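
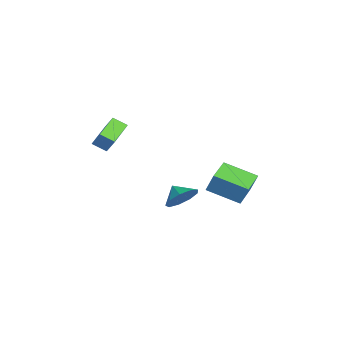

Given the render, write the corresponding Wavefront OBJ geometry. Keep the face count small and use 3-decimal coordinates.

v 1.384 2.821 -1.26
v 1.665 3.182 -0.107
v 2.167 4.505 -1.977
v 2.447 4.865 -0.825
v 2.953 2.035 -1.395
v 3.233 2.395 -0.243
v 3.735 3.718 -2.113
v 4.016 4.079 -0.96
v 2.418 -3.763 2.119
v 1.059 -2.952 2.621
v 2.686 -3.033 1.665
v 1.326 -2.223 2.167
v 2.974 -3.397 3.033
v 1.614 -2.587 3.535
v 3.241 -2.668 2.579
v 1.882 -1.857 3.081
v 2.154 0.923 -2.359
v 2.866 0.693 -1.681
v 1.446 0.497 -1.761
v 2.604 1.318 -1.546
v 2.131 1.758 -1.791
v 1.669 1.807 -2.302
v 1.433 1.443 -2.84
v 1.535 0.835 -3.153
v 1.926 0.269 -3.094
v 2.424 0.009 -2.692
v 2.795 0.176 -2.134
f 2 4 1
f 5 2 1
f 1 4 3
f 3 5 1
f 2 8 4
f 6 2 5
f 6 8 2
f 4 8 3
f 7 5 3
f 3 8 7
f 7 6 5
f 8 6 7
f 10 12 9
f 13 10 9
f 9 12 11
f 11 13 9
f 10 16 12
f 14 10 13
f 14 16 10
f 12 16 11
f 15 13 11
f 11 16 15
f 15 14 13
f 16 14 15
f 18 17 20
f 18 20 19
f 20 17 21
f 20 21 19
f 21 17 22
f 21 22 19
f 22 17 23
f 22 23 19
f 23 17 24
f 23 24 19
f 24 17 25
f 24 25 19
f 25 17 26
f 25 26 19
f 26 17 27
f 26 27 19
f 27 17 18
f 27 18 19



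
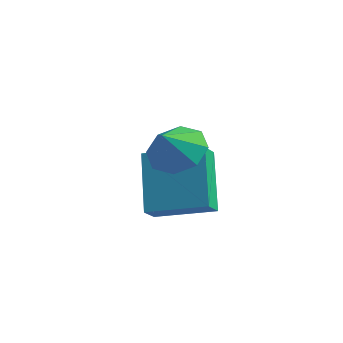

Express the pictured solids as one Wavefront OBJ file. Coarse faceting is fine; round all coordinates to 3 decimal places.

v 2.54 -1.238 2.153
v 3.339 -1.553 1.962
v 2.48 -1.882 2.967
v 3.363 -1.026 2.381
v 2.905 -0.623 2.667
v 2.233 -0.58 2.652
v 1.741 -0.922 2.344
v 1.717 -1.449 1.925
v 2.175 -1.852 1.64
v 2.847 -1.895 1.655
v 0.159 1.205 -0.037
v 0.238 0.58 0.488
v 1.844 1.809 0.428
v 1.923 1.184 0.953
v 0.997 0.036 -1.553
v 1.076 -0.589 -1.028
v 2.682 0.64 -1.088
v 2.761 0.015 -0.563
f 2 1 4
f 2 4 3
f 4 1 5
f 4 5 3
f 5 1 6
f 5 6 3
f 6 1 7
f 6 7 3
f 7 1 8
f 7 8 3
f 8 1 9
f 8 9 3
f 9 1 10
f 9 10 3
f 10 1 2
f 10 2 3
f 12 14 11
f 15 12 11
f 11 14 13
f 13 15 11
f 12 18 14
f 16 12 15
f 16 18 12
f 14 18 13
f 17 15 13
f 13 18 17
f 17 16 15
f 18 16 17



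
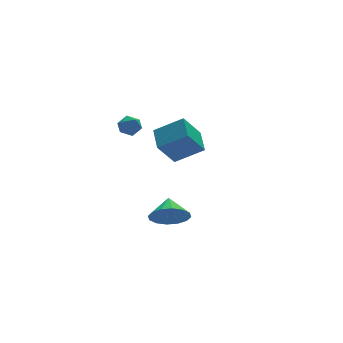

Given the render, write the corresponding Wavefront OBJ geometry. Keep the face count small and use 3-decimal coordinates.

v -0.106 3.198 1.22
v -1.109 2.937 2.543
v 0.199 4.557 1.72
v -0.803 4.296 3.042
v 1.243 2.564 2.118
v 0.241 2.303 3.44
v 1.549 3.923 2.617
v 0.546 3.662 3.94
v -2.442 3.999 3.378
v -2.105 4.322 3.863
v -2.395 3.078 3.957
v -2.058 3.401 4.442
v -2.706 3.544 4.331
v -2.735 4.113 3.972
v -1.765 3.287 3.848
v -1.794 3.856 3.489
v -1.687 3.882 4.153
v -2.268 4.04 4.452
v -2.232 3.36 3.368
v -2.813 3.518 3.667
v -2.659 -2.835 1.125
v -1.792 -2.786 0.629
v -2.341 -1.865 1.775
v -2.12 -2.495 0.354
v -2.592 -2.295 0.286
v -3.082 -2.239 0.443
v -3.459 -2.343 0.782
v -3.621 -2.579 1.213
v -3.526 -2.884 1.621
v -3.198 -3.175 1.896
v -2.725 -3.375 1.964
v -2.235 -3.431 1.807
v -1.858 -3.327 1.468
v -1.696 -3.091 1.037
f 2 4 1
f 5 2 1
f 1 4 3
f 3 5 1
f 2 8 4
f 6 2 5
f 6 8 2
f 4 8 3
f 7 5 3
f 3 8 7
f 7 6 5
f 8 6 7
f 9 20 14
f 9 14 10
f 9 10 16
f 9 16 19
f 9 19 20
f 10 14 18
f 14 20 13
f 20 19 11
f 19 16 15
f 16 10 17
f 12 18 13
f 12 13 11
f 12 11 15
f 12 15 17
f 12 17 18
f 13 18 14
f 11 13 20
f 15 11 19
f 17 15 16
f 18 17 10
f 22 21 24
f 22 24 23
f 24 21 25
f 24 25 23
f 25 21 26
f 25 26 23
f 26 21 27
f 26 27 23
f 27 21 28
f 27 28 23
f 28 21 29
f 28 29 23
f 29 21 30
f 29 30 23
f 30 21 31
f 30 31 23
f 31 21 32
f 31 32 23
f 32 21 33
f 32 33 23
f 33 21 34
f 33 34 23
f 34 21 22
f 34 22 23



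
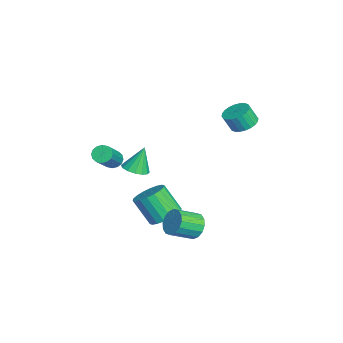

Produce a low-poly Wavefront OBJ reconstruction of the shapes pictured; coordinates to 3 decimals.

v -4.707 -3.523 -1.281
v -4.29 -3.575 -1.723
v -2.857 -4.19 -0.302
v -3.273 -4.137 0.141
v -4.264 -3.278 -1.621
v -2.831 -3.892 -0.2
v -4.356 -3.046 -1.428
v -2.923 -3.66 -0.007
v -4.542 -2.942 -1.195
v -3.109 -3.556 0.226
v -4.772 -2.993 -0.985
v -3.339 -3.608 0.436
v -4.985 -3.186 -0.855
v -3.552 -3.801 0.567
v -5.123 -3.47 -0.838
v -3.69 -4.085 0.583
v -5.149 -3.768 -0.94
v -3.716 -4.382 0.481
v -5.057 -4 -1.133
v -3.624 -4.614 0.288
v -4.871 -4.104 -1.366
v -3.438 -4.718 0.055
v -4.641 -4.052 -1.576
v -3.208 -4.667 -0.155
v -4.428 -3.859 -1.707
v -2.995 -4.474 -0.285
v -0.544 -2.469 0.716
v 0.227 -2.528 0.88
v -0.816 -1.951 2.184
v 0.178 -2.148 0.737
v -0.065 -1.854 0.588
v -0.435 -1.725 0.474
v -0.835 -1.795 0.424
v -1.157 -2.046 0.453
v -1.314 -2.41 0.552
v -1.265 -2.79 0.695
v -1.023 -3.084 0.844
v -0.652 -3.213 0.959
v -0.252 -3.143 1.008
v 0.07 -2.892 0.979
v -0.496 -0.871 -3.123
v 0.064 -0.29 -2.567
v -0.524 -1.168 -1.06
v -1.084 -1.749 -1.617
v -0.313 -0.072 -2.587
v -0.901 -0.949 -1.08
v -0.727 -0.012 -2.713
v -1.314 -0.889 -1.206
v -1.094 -0.122 -2.92
v -1.682 -0.999 -1.413
v -1.343 -0.38 -3.168
v -1.931 -1.258 -1.661
v -1.424 -0.736 -3.407
v -2.012 -1.614 -1.9
v -1.322 -1.119 -3.59
v -1.91 -1.996 -2.083
v -1.056 -1.452 -3.68
v -1.644 -2.33 -2.173
v -0.679 -1.671 -3.66
v -1.267 -2.548 -2.153
v -0.266 -1.731 -3.534
v -0.853 -2.608 -2.027
v 0.102 -1.621 -3.327
v -0.486 -2.498 -1.82
v 0.351 -1.362 -3.079
v -0.237 -2.24 -1.572
v 0.432 -1.006 -2.84
v -0.156 -1.884 -1.333
v 0.33 -0.624 -2.657
v -0.258 -1.501 -1.15
v 0.544 0.613 -3.232
v 1.131 0.477 -3.832
v 1.583 -0.769 -3.107
v 0.996 -0.633 -2.508
v 1.333 0.725 -3.53
v 1.784 -0.52 -2.805
v 1.323 0.944 -3.148
v 1.774 -0.302 -2.423
v 1.104 1.074 -2.789
v 1.556 -0.172 -2.064
v 0.736 1.08 -2.549
v 1.187 -0.166 -1.824
v 0.316 0.961 -2.491
v 0.767 -0.284 -1.767
v -0.043 0.749 -2.633
v 0.409 -0.497 -1.908
v -0.244 0.5 -2.935
v 0.207 -0.745 -2.21
v -0.234 0.282 -3.317
v 0.217 -0.964 -2.592
v -0.016 0.152 -3.676
v 0.436 -1.094 -2.951
v 0.353 0.146 -3.916
v 0.804 -1.1 -3.191
v 0.773 0.264 -3.973
v 1.224 -0.981 -3.249
v -2.699 3.5 2.6
v -1.939 3.2 2.455
v -1.941 2.72 3.434
v -2.701 3.02 3.58
v -1.869 3.484 2.594
v -1.871 3.004 3.573
v -1.926 3.77 2.734
v -1.928 3.291 3.713
v -2.1 4.015 2.854
v -2.102 3.536 3.833
v -2.366 4.182 2.935
v -2.368 3.703 3.914
v -2.682 4.245 2.965
v -2.684 3.766 3.944
v -3.001 4.194 2.94
v -3.003 3.715 3.919
v -3.274 4.038 2.863
v -3.276 3.559 3.842
v -3.459 3.8 2.746
v -3.461 3.32 3.725
v -3.529 3.516 2.607
v -3.531 3.036 3.586
v -3.472 3.229 2.467
v -3.474 2.75 3.446
v -3.298 2.984 2.347
v -3.3 2.505 3.326
v -3.032 2.817 2.266
v -3.034 2.338 3.245
v -2.716 2.754 2.236
v -2.718 2.275 3.215
v -2.397 2.805 2.261
v -2.399 2.326 3.24
v -2.124 2.961 2.338
v -2.126 2.482 3.317
f 2 1 5
f 2 5 3
f 3 5 6
f 3 6 4
f 5 1 7
f 5 7 6
f 6 7 8
f 6 8 4
f 7 1 9
f 7 9 8
f 8 9 10
f 8 10 4
f 9 1 11
f 9 11 10
f 10 11 12
f 10 12 4
f 11 1 13
f 11 13 12
f 12 13 14
f 12 14 4
f 13 1 15
f 13 15 14
f 14 15 16
f 14 16 4
f 15 1 17
f 15 17 16
f 16 17 18
f 16 18 4
f 17 1 19
f 17 19 18
f 18 19 20
f 18 20 4
f 19 1 21
f 19 21 20
f 20 21 22
f 20 22 4
f 21 1 23
f 21 23 22
f 22 23 24
f 22 24 4
f 23 1 25
f 23 25 24
f 24 25 26
f 24 26 4
f 25 1 2
f 25 2 26
f 26 2 3
f 26 3 4
f 28 27 30
f 28 30 29
f 30 27 31
f 30 31 29
f 31 27 32
f 31 32 29
f 32 27 33
f 32 33 29
f 33 27 34
f 33 34 29
f 34 27 35
f 34 35 29
f 35 27 36
f 35 36 29
f 36 27 37
f 36 37 29
f 37 27 38
f 37 38 29
f 38 27 39
f 38 39 29
f 39 27 40
f 39 40 29
f 40 27 28
f 40 28 29
f 42 41 45
f 42 45 43
f 43 45 46
f 43 46 44
f 45 41 47
f 45 47 46
f 46 47 48
f 46 48 44
f 47 41 49
f 47 49 48
f 48 49 50
f 48 50 44
f 49 41 51
f 49 51 50
f 50 51 52
f 50 52 44
f 51 41 53
f 51 53 52
f 52 53 54
f 52 54 44
f 53 41 55
f 53 55 54
f 54 55 56
f 54 56 44
f 55 41 57
f 55 57 56
f 56 57 58
f 56 58 44
f 57 41 59
f 57 59 58
f 58 59 60
f 58 60 44
f 59 41 61
f 59 61 60
f 60 61 62
f 60 62 44
f 61 41 63
f 61 63 62
f 62 63 64
f 62 64 44
f 63 41 65
f 63 65 64
f 64 65 66
f 64 66 44
f 65 41 67
f 65 67 66
f 66 67 68
f 66 68 44
f 67 41 69
f 67 69 68
f 68 69 70
f 68 70 44
f 69 41 42
f 69 42 70
f 70 42 43
f 70 43 44
f 72 71 75
f 72 75 73
f 73 75 76
f 73 76 74
f 75 71 77
f 75 77 76
f 76 77 78
f 76 78 74
f 77 71 79
f 77 79 78
f 78 79 80
f 78 80 74
f 79 71 81
f 79 81 80
f 80 81 82
f 80 82 74
f 81 71 83
f 81 83 82
f 82 83 84
f 82 84 74
f 83 71 85
f 83 85 84
f 84 85 86
f 84 86 74
f 85 71 87
f 85 87 86
f 86 87 88
f 86 88 74
f 87 71 89
f 87 89 88
f 88 89 90
f 88 90 74
f 89 71 91
f 89 91 90
f 90 91 92
f 90 92 74
f 91 71 93
f 91 93 92
f 92 93 94
f 92 94 74
f 93 71 95
f 93 95 94
f 94 95 96
f 94 96 74
f 95 71 72
f 95 72 96
f 96 72 73
f 96 73 74
f 98 97 101
f 98 101 99
f 99 101 102
f 99 102 100
f 101 97 103
f 101 103 102
f 102 103 104
f 102 104 100
f 103 97 105
f 103 105 104
f 104 105 106
f 104 106 100
f 105 97 107
f 105 107 106
f 106 107 108
f 106 108 100
f 107 97 109
f 107 109 108
f 108 109 110
f 108 110 100
f 109 97 111
f 109 111 110
f 110 111 112
f 110 112 100
f 111 97 113
f 111 113 112
f 112 113 114
f 112 114 100
f 113 97 115
f 113 115 114
f 114 115 116
f 114 116 100
f 115 97 117
f 115 117 116
f 116 117 118
f 116 118 100
f 117 97 119
f 117 119 118
f 118 119 120
f 118 120 100
f 119 97 121
f 119 121 120
f 120 121 122
f 120 122 100
f 121 97 123
f 121 123 122
f 122 123 124
f 122 124 100
f 123 97 125
f 123 125 124
f 124 125 126
f 124 126 100
f 125 97 127
f 125 127 126
f 126 127 128
f 126 128 100
f 127 97 129
f 127 129 128
f 128 129 130
f 128 130 100
f 129 97 98
f 129 98 130
f 130 98 99
f 130 99 100



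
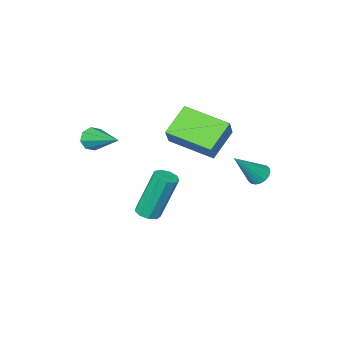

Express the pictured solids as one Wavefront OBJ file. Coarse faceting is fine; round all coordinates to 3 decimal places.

v 1.499 -1.397 -1.312
v 1.986 -1.548 -1.136
v 1.348 -1.194 0.929
v 0.861 -1.043 0.752
v 1.982 -1.184 -1.2
v 1.344 -0.831 0.865
v 1.752 -0.92 -1.316
v 1.114 -0.566 0.749
v 1.404 -0.879 -1.431
v 0.766 -0.525 0.634
v 1.1 -1.08 -1.49
v 0.462 -0.726 0.575
v 0.982 -1.43 -1.466
v 0.344 -1.076 0.598
v 1.107 -1.764 -1.371
v 0.469 -1.41 0.694
v 1.415 -1.926 -1.248
v 0.777 -1.573 0.817
v 1.762 -1.841 -1.155
v 1.124 -1.487 0.91
v -3.101 -2.371 1.351
v -2.595 -1.817 2.3
v -1.902 -1.901 0.436
v -1.395 -1.347 1.385
v -2.065 -4.113 1.815
v -1.558 -3.559 2.764
v -0.865 -3.643 0.9
v -0.359 -3.089 1.849
v -2.258 0.766 0.778
v -1.92 1.056 0.491
v -1.122 0.694 2.042
v -2.041 1.22 0.61
v -2.206 1.293 0.762
v -2.381 1.263 0.917
v -2.531 1.134 1.045
v -2.627 0.932 1.12
v -2.651 0.697 1.128
v -2.596 0.476 1.066
v -2.474 0.313 0.947
v -2.31 0.239 0.795
v -2.135 0.27 0.64
v -1.984 0.399 0.512
v -1.888 0.6 0.437
v -1.865 0.835 0.429
v 2.896 -3.161 2.456
v 3.26 -3.318 2.866
v 2.784 -1.359 3.244
v 3.463 -3.152 2.517
v 3.333 -2.992 2.132
v 2.948 -2.931 1.937
v 2.532 -3.005 2.046
v 2.329 -3.17 2.396
v 2.458 -3.33 2.78
v 2.844 -3.391 2.975
f 2 1 5
f 2 5 3
f 3 5 6
f 3 6 4
f 5 1 7
f 5 7 6
f 6 7 8
f 6 8 4
f 7 1 9
f 7 9 8
f 8 9 10
f 8 10 4
f 9 1 11
f 9 11 10
f 10 11 12
f 10 12 4
f 11 1 13
f 11 13 12
f 12 13 14
f 12 14 4
f 13 1 15
f 13 15 14
f 14 15 16
f 14 16 4
f 15 1 17
f 15 17 16
f 16 17 18
f 16 18 4
f 17 1 19
f 17 19 18
f 18 19 20
f 18 20 4
f 19 1 2
f 19 2 20
f 20 2 3
f 20 3 4
f 22 24 21
f 25 22 21
f 21 24 23
f 23 25 21
f 22 28 24
f 26 22 25
f 26 28 22
f 24 28 23
f 27 25 23
f 23 28 27
f 27 26 25
f 28 26 27
f 30 29 32
f 30 32 31
f 32 29 33
f 32 33 31
f 33 29 34
f 33 34 31
f 34 29 35
f 34 35 31
f 35 29 36
f 35 36 31
f 36 29 37
f 36 37 31
f 37 29 38
f 37 38 31
f 38 29 39
f 38 39 31
f 39 29 40
f 39 40 31
f 40 29 41
f 40 41 31
f 41 29 42
f 41 42 31
f 42 29 43
f 42 43 31
f 43 29 44
f 43 44 31
f 44 29 30
f 44 30 31
f 46 45 48
f 46 48 47
f 48 45 49
f 48 49 47
f 49 45 50
f 49 50 47
f 50 45 51
f 50 51 47
f 51 45 52
f 51 52 47
f 52 45 53
f 52 53 47
f 53 45 54
f 53 54 47
f 54 45 46
f 54 46 47



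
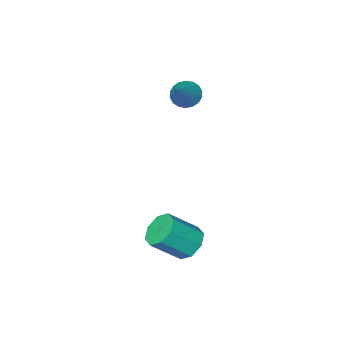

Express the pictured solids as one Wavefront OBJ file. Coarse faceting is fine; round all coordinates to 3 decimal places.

v -1.678 -3.806 3.064
v -1.043 -4.22 2.811
v -0.482 -2.794 4.416
v -1.041 -3.936 2.597
v -1.166 -3.625 2.476
v -1.393 -3.35 2.471
v -1.676 -3.166 2.583
v -1.959 -3.108 2.791
v -2.187 -3.188 3.052
v -2.314 -3.391 3.316
v -2.315 -3.676 3.53
v -2.19 -3.986 3.651
v -1.964 -4.261 3.656
v -1.681 -4.445 3.544
v -1.397 -4.503 3.336
v -1.17 -4.423 3.075
v 1.562 1.867 -2.57
v 2.088 1.491 -3.279
v 3.424 1.057 -2.06
v 2.898 1.433 -1.35
v 2.225 2.205 -3.176
v 3.561 1.771 -1.956
v 1.974 2.721 -2.717
v 3.31 2.287 -1.498
v 1.482 2.737 -2.172
v 2.818 2.303 -0.953
v 1.036 2.243 -1.86
v 2.372 1.809 -0.641
v 0.899 1.529 -1.964
v 2.235 1.095 -0.744
v 1.15 1.013 -2.422
v 2.486 0.579 -1.203
v 1.642 0.997 -2.967
v 2.978 0.563 -1.748
f 2 1 4
f 2 4 3
f 4 1 5
f 4 5 3
f 5 1 6
f 5 6 3
f 6 1 7
f 6 7 3
f 7 1 8
f 7 8 3
f 8 1 9
f 8 9 3
f 9 1 10
f 9 10 3
f 10 1 11
f 10 11 3
f 11 1 12
f 11 12 3
f 12 1 13
f 12 13 3
f 13 1 14
f 13 14 3
f 14 1 15
f 14 15 3
f 15 1 16
f 15 16 3
f 16 1 2
f 16 2 3
f 18 17 21
f 18 21 19
f 19 21 22
f 19 22 20
f 21 17 23
f 21 23 22
f 22 23 24
f 22 24 20
f 23 17 25
f 23 25 24
f 24 25 26
f 24 26 20
f 25 17 27
f 25 27 26
f 26 27 28
f 26 28 20
f 27 17 29
f 27 29 28
f 28 29 30
f 28 30 20
f 29 17 31
f 29 31 30
f 30 31 32
f 30 32 20
f 31 17 33
f 31 33 32
f 32 33 34
f 32 34 20
f 33 17 18
f 33 18 34
f 34 18 19
f 34 19 20



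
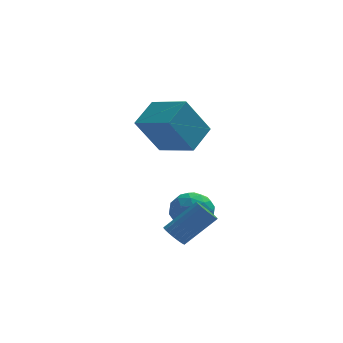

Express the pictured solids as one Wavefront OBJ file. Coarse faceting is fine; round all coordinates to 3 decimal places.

v 0.93 3.197 1.912
v 2.1 2.087 2.381
v 1.632 4.198 2.529
v 2.803 3.088 2.997
v 1.857 3.512 0.343
v 3.028 2.402 0.811
v 2.56 4.513 0.959
v 3.73 3.403 1.428
v 2.3 1.226 -1.18
v 2.829 1.254 -1.873
v 2.831 -0.034 -0.827
v 3.36 -0.006 -1.52
v 3.489 0.538 -0.851
v 3.161 1.317 -1.069
v 2.499 -0.097 -1.631
v 2.171 0.682 -1.849
v 2.952 0.436 -2.152
v 3.564 0.829 -1.67
v 2.096 0.391 -1.03
v 2.708 0.784 -0.548
v 2.518 1.351 -1.558
v 3.142 -0.131 -1.142
v 3.218 0.189 -0.749
v 3.529 0.206 -1.157
v 2.714 1.388 -1.085
v 3.024 1.404 -1.493
v 3.412 0.984 -0.891
v 2.636 -0.184 -1.207
v 2.946 -0.168 -1.615
v 2.131 1.014 -1.543
v 2.442 1.031 -1.951
v 2.248 0.236 -1.809
v 2.901 0.886 -2.129
v 3.213 0.146 -1.922
v 2.707 0.092 -1.987
v 2.514 0.55 -2.115
v 3.261 1.117 -1.846
v 3.573 0.377 -1.638
v 3.649 0.697 -1.245
v 3.456 1.154 -1.373
v 3.333 0.637 -2.01
v 2.087 0.843 -1.062
v 2.399 0.103 -0.854
v 2.204 0.066 -1.327
v 2.011 0.523 -1.455
v 2.447 1.074 -0.778
v 2.759 0.334 -0.571
v 3.146 0.67 -0.585
v 2.953 1.128 -0.713
v 2.327 0.583 -0.69
v 2.086 -0.961 -1.77
v 2.449 -1.029 -2.15
v 3.618 -0.707 -1.09
v 3.254 -0.639 -0.71
v 2.4 -0.799 -2.165
v 3.568 -0.477 -1.105
v 2.288 -0.601 -2.102
v 3.457 -0.279 -1.043
v 2.136 -0.474 -1.974
v 3.305 -0.152 -0.914
v 1.975 -0.444 -1.804
v 3.143 -0.122 -0.745
v 1.835 -0.516 -1.629
v 3.004 -0.194 -0.569
v 1.745 -0.676 -1.481
v 2.914 -0.354 -0.421
v 1.722 -0.893 -1.39
v 2.891 -0.571 -0.33
v 1.772 -1.123 -1.375
v 2.94 -0.801 -0.315
v 1.883 -1.321 -1.437
v 3.052 -0.999 -0.378
v 2.035 -1.448 -1.566
v 3.204 -1.126 -0.506
v 2.197 -1.478 -1.735
v 3.365 -1.156 -0.676
v 2.336 -1.406 -1.911
v 3.505 -1.084 -0.851
v 2.426 -1.246 -2.059
v 3.595 -0.924 -0.999
f 2 4 1
f 5 2 1
f 1 4 3
f 3 5 1
f 2 8 4
f 6 2 5
f 6 8 2
f 4 8 3
f 7 5 3
f 3 8 7
f 7 6 5
f 8 6 7
f 9 46 25
f 46 20 49
f 25 49 14
f 46 49 25
f 9 25 21
f 25 14 26
f 21 26 10
f 25 26 21
f 9 21 30
f 21 10 31
f 30 31 16
f 21 31 30
f 9 30 42
f 30 16 45
f 42 45 19
f 30 45 42
f 9 42 46
f 42 19 50
f 46 50 20
f 42 50 46
f 10 26 37
f 26 14 40
f 37 40 18
f 26 40 37
f 14 49 27
f 49 20 48
f 27 48 13
f 49 48 27
f 20 50 47
f 50 19 43
f 47 43 11
f 50 43 47
f 19 45 44
f 45 16 32
f 44 32 15
f 45 32 44
f 16 31 36
f 31 10 33
f 36 33 17
f 31 33 36
f 12 38 24
f 38 18 39
f 24 39 13
f 38 39 24
f 12 24 22
f 24 13 23
f 22 23 11
f 24 23 22
f 12 22 29
f 22 11 28
f 29 28 15
f 22 28 29
f 12 29 34
f 29 15 35
f 34 35 17
f 29 35 34
f 12 34 38
f 34 17 41
f 38 41 18
f 34 41 38
f 13 39 27
f 39 18 40
f 27 40 14
f 39 40 27
f 11 23 47
f 23 13 48
f 47 48 20
f 23 48 47
f 15 28 44
f 28 11 43
f 44 43 19
f 28 43 44
f 17 35 36
f 35 15 32
f 36 32 16
f 35 32 36
f 18 41 37
f 41 17 33
f 37 33 10
f 41 33 37
f 52 51 55
f 52 55 53
f 53 55 56
f 53 56 54
f 55 51 57
f 55 57 56
f 56 57 58
f 56 58 54
f 57 51 59
f 57 59 58
f 58 59 60
f 58 60 54
f 59 51 61
f 59 61 60
f 60 61 62
f 60 62 54
f 61 51 63
f 61 63 62
f 62 63 64
f 62 64 54
f 63 51 65
f 63 65 64
f 64 65 66
f 64 66 54
f 65 51 67
f 65 67 66
f 66 67 68
f 66 68 54
f 67 51 69
f 67 69 68
f 68 69 70
f 68 70 54
f 69 51 71
f 69 71 70
f 70 71 72
f 70 72 54
f 71 51 73
f 71 73 72
f 72 73 74
f 72 74 54
f 73 51 75
f 73 75 74
f 74 75 76
f 74 76 54
f 75 51 77
f 75 77 76
f 76 77 78
f 76 78 54
f 77 51 79
f 77 79 78
f 78 79 80
f 78 80 54
f 79 51 52
f 79 52 80
f 80 52 53
f 80 53 54



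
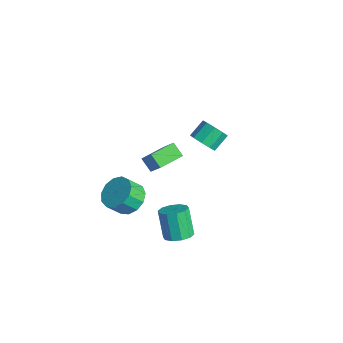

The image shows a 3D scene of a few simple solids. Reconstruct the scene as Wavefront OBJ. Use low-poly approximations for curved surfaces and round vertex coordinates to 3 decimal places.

v 2.378 -1.169 -1.921
v 3.085 -1.34 -1.543
v 2.289 -1.262 -0.02
v 1.582 -1.091 -0.399
v 3.049 -0.836 -1.587
v 2.253 -0.758 -0.065
v 2.757 -0.46 -1.759
v 1.96 -0.382 -0.237
v 2.32 -0.354 -1.993
v 1.523 -0.277 -0.471
v 1.905 -0.56 -2.2
v 1.109 -0.482 -0.677
v 1.671 -0.998 -2.3
v 0.875 -0.92 -0.777
v 1.707 -1.502 -2.255
v 0.911 -1.424 -0.733
v 2 -1.878 -2.083
v 1.203 -1.8 -0.561
v 2.437 -1.983 -1.849
v 1.64 -1.906 -0.327
v 2.851 -1.778 -1.643
v 2.055 -1.7 -0.12
v -0.268 -2.695 -0.476
v 0.615 -2.341 -0.108
v 0.552 -3.111 0.784
v -0.332 -3.465 0.416
v 0.2 -2.026 0.135
v 0.137 -2.796 1.027
v -0.363 -1.923 0.184
v -0.426 -2.693 1.076
v -0.896 -2.065 0.023
v -0.96 -2.835 0.915
v -1.23 -2.407 -0.296
v -1.293 -3.177 0.596
v -1.259 -2.841 -0.672
v -1.322 -3.611 0.22
v -0.973 -3.228 -0.986
v -1.036 -3.998 -0.094
v -0.463 -3.446 -1.138
v -0.526 -4.216 -0.246
v 0.108 -3.425 -1.08
v 0.045 -4.196 -0.188
v 0.56 -3.173 -0.83
v 0.497 -3.943 0.062
v 0.749 -2.769 -0.468
v 0.686 -3.539 0.424
v -3.506 3.17 -1.011
v -3.186 3.711 -1.583
v -3.455 4.632 -0.861
v -3.774 4.09 -0.289
v -3.752 3.626 -1.684
v -4.021 4.546 -0.963
v -4.203 3.327 -1.471
v -4.472 4.247 -0.749
v -4.327 2.954 -1.042
v -4.596 3.875 -0.321
v -4.067 2.683 -0.599
v -4.336 3.603 0.123
v -3.544 2.639 -0.348
v -3.813 3.559 0.373
v -3.003 2.844 -0.407
v -3.272 3.764 0.314
v -2.697 3.201 -0.749
v -2.966 4.121 -0.028
v -2.77 3.544 -1.213
v -3.039 4.464 -0.492
v -0.907 -1.717 2.023
v 0.173 -1.666 3.321
v -1.168 -0.31 2.185
v -0.087 -0.259 3.483
v -0.213 -1.521 1.437
v 0.868 -1.47 2.735
v -0.473 -0.114 1.599
v 0.607 -0.063 2.897
f 2 1 5
f 2 5 3
f 3 5 6
f 3 6 4
f 5 1 7
f 5 7 6
f 6 7 8
f 6 8 4
f 7 1 9
f 7 9 8
f 8 9 10
f 8 10 4
f 9 1 11
f 9 11 10
f 10 11 12
f 10 12 4
f 11 1 13
f 11 13 12
f 12 13 14
f 12 14 4
f 13 1 15
f 13 15 14
f 14 15 16
f 14 16 4
f 15 1 17
f 15 17 16
f 16 17 18
f 16 18 4
f 17 1 19
f 17 19 18
f 18 19 20
f 18 20 4
f 19 1 21
f 19 21 20
f 20 21 22
f 20 22 4
f 21 1 2
f 21 2 22
f 22 2 3
f 22 3 4
f 24 23 27
f 24 27 25
f 25 27 28
f 25 28 26
f 27 23 29
f 27 29 28
f 28 29 30
f 28 30 26
f 29 23 31
f 29 31 30
f 30 31 32
f 30 32 26
f 31 23 33
f 31 33 32
f 32 33 34
f 32 34 26
f 33 23 35
f 33 35 34
f 34 35 36
f 34 36 26
f 35 23 37
f 35 37 36
f 36 37 38
f 36 38 26
f 37 23 39
f 37 39 38
f 38 39 40
f 38 40 26
f 39 23 41
f 39 41 40
f 40 41 42
f 40 42 26
f 41 23 43
f 41 43 42
f 42 43 44
f 42 44 26
f 43 23 45
f 43 45 44
f 44 45 46
f 44 46 26
f 45 23 24
f 45 24 46
f 46 24 25
f 46 25 26
f 48 47 51
f 48 51 49
f 49 51 52
f 49 52 50
f 51 47 53
f 51 53 52
f 52 53 54
f 52 54 50
f 53 47 55
f 53 55 54
f 54 55 56
f 54 56 50
f 55 47 57
f 55 57 56
f 56 57 58
f 56 58 50
f 57 47 59
f 57 59 58
f 58 59 60
f 58 60 50
f 59 47 61
f 59 61 60
f 60 61 62
f 60 62 50
f 61 47 63
f 61 63 62
f 62 63 64
f 62 64 50
f 63 47 65
f 63 65 64
f 64 65 66
f 64 66 50
f 65 47 48
f 65 48 66
f 66 48 49
f 66 49 50
f 68 70 67
f 71 68 67
f 67 70 69
f 69 71 67
f 68 74 70
f 72 68 71
f 72 74 68
f 70 74 69
f 73 71 69
f 69 74 73
f 73 72 71
f 74 72 73



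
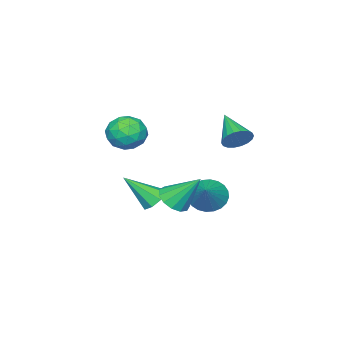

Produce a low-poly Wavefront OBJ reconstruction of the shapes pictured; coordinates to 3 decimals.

v -1.457 3.201 1.417
v -0.823 3.061 1.849
v -2.363 1.839 2.303
v -0.994 3.297 2.038
v -1.257 3.514 2.103
v -1.56 3.669 2.033
v -1.842 3.732 1.84
v -2.048 3.689 1.564
v -2.137 3.55 1.259
v -2.091 3.342 0.985
v -1.92 3.105 0.797
v -1.658 2.888 0.731
v -1.355 2.733 0.802
v -1.073 2.671 0.994
v -0.867 2.713 1.27
v -0.778 2.852 1.575
v -3.293 0.314 -3.838
v -2.575 -0.131 -4.374
v -1.967 1.086 -2.702
v -2.612 0.208 -4.562
v -2.752 0.564 -4.641
v -2.974 0.882 -4.597
v -3.245 1.113 -4.438
v -3.523 1.222 -4.187
v -3.767 1.194 -3.883
v -3.938 1.031 -3.573
v -4.011 0.759 -3.303
v -3.975 0.419 -3.114
v -3.835 0.064 -3.036
v -3.613 -0.254 -3.08
v -3.342 -0.485 -3.239
v -3.063 -0.595 -3.489
v -2.82 -0.566 -3.793
v -2.649 -0.403 -4.104
v 0.06 0.749 -2.556
v 0.766 0.404 -2.119
v -0.28 1.991 -1.024
v 0.944 0.791 -2.393
v 0.841 1.165 -2.72
v 0.49 1.407 -2.994
v 0.002 1.441 -3.129
v -0.467 1.254 -3.082
v -0.769 0.908 -2.868
v -0.808 0.511 -2.555
v -0.571 0.19 -2.242
v -0.134 0.046 -2.028
v 0.365 0.126 -1.982
v -1.676 -1.676 -4.031
v -1.044 -1.787 -4.492
v -0.804 -2.864 -2.549
v -0.989 -1.302 -4.136
v -1.336 -1.036 -3.718
v -1.882 -1.145 -3.484
v -2.308 -1.565 -3.57
v -2.364 -2.051 -3.926
v -2.017 -2.317 -4.344
v -1.47 -2.208 -4.578
v 1.886 0.155 2.859
v 2.391 0.406 1.997
v 1.589 -1.366 2.243
v 2.094 -1.115 1.381
v 2.61 -1.225 2.266
v 2.793 -0.285 2.647
v 1.187 -0.675 1.593
v 1.37 0.265 1.974
v 1.958 -0.107 1.214
v 2.838 -0.447 1.63
v 1.142 -0.513 2.61
v 2.022 -0.853 3.026
v 2.164 0.414 2.482
v 1.816 -1.374 1.758
v 2.119 -1.439 2.278
v 2.416 -1.291 1.771
v 2.401 0.008 2.864
v 2.698 0.155 2.357
v 2.827 -0.803 2.515
v 1.282 -1.115 1.883
v 1.579 -0.968 1.376
v 1.564 0.331 2.469
v 1.861 0.479 1.962
v 1.153 -0.157 1.725
v 2.207 0.26 1.515
v 2.033 -0.634 1.153
v 1.499 -0.375 1.278
v 1.607 0.177 1.502
v 2.724 0.06 1.76
v 2.55 -0.833 1.397
v 2.853 -0.898 1.918
v 2.961 -0.346 2.141
v 2.47 -0.241 1.3
v 1.43 -0.127 2.843
v 1.256 -1.02 2.48
v 1.019 -0.614 2.099
v 1.127 -0.062 2.322
v 1.947 -0.326 3.087
v 1.773 -1.22 2.725
v 2.373 -1.137 2.738
v 2.481 -0.585 2.962
v 1.51 -0.719 2.94
f 2 1 4
f 2 4 3
f 4 1 5
f 4 5 3
f 5 1 6
f 5 6 3
f 6 1 7
f 6 7 3
f 7 1 8
f 7 8 3
f 8 1 9
f 8 9 3
f 9 1 10
f 9 10 3
f 10 1 11
f 10 11 3
f 11 1 12
f 11 12 3
f 12 1 13
f 12 13 3
f 13 1 14
f 13 14 3
f 14 1 15
f 14 15 3
f 15 1 16
f 15 16 3
f 16 1 2
f 16 2 3
f 18 17 20
f 18 20 19
f 20 17 21
f 20 21 19
f 21 17 22
f 21 22 19
f 22 17 23
f 22 23 19
f 23 17 24
f 23 24 19
f 24 17 25
f 24 25 19
f 25 17 26
f 25 26 19
f 26 17 27
f 26 27 19
f 27 17 28
f 27 28 19
f 28 17 29
f 28 29 19
f 29 17 30
f 29 30 19
f 30 17 31
f 30 31 19
f 31 17 32
f 31 32 19
f 32 17 33
f 32 33 19
f 33 17 34
f 33 34 19
f 34 17 18
f 34 18 19
f 36 35 38
f 36 38 37
f 38 35 39
f 38 39 37
f 39 35 40
f 39 40 37
f 40 35 41
f 40 41 37
f 41 35 42
f 41 42 37
f 42 35 43
f 42 43 37
f 43 35 44
f 43 44 37
f 44 35 45
f 44 45 37
f 45 35 46
f 45 46 37
f 46 35 47
f 46 47 37
f 47 35 36
f 47 36 37
f 49 48 51
f 49 51 50
f 51 48 52
f 51 52 50
f 52 48 53
f 52 53 50
f 53 48 54
f 53 54 50
f 54 48 55
f 54 55 50
f 55 48 56
f 55 56 50
f 56 48 57
f 56 57 50
f 57 48 49
f 57 49 50
f 58 95 74
f 95 69 98
f 74 98 63
f 95 98 74
f 58 74 70
f 74 63 75
f 70 75 59
f 74 75 70
f 58 70 79
f 70 59 80
f 79 80 65
f 70 80 79
f 58 79 91
f 79 65 94
f 91 94 68
f 79 94 91
f 58 91 95
f 91 68 99
f 95 99 69
f 91 99 95
f 59 75 86
f 75 63 89
f 86 89 67
f 75 89 86
f 63 98 76
f 98 69 97
f 76 97 62
f 98 97 76
f 69 99 96
f 99 68 92
f 96 92 60
f 99 92 96
f 68 94 93
f 94 65 81
f 93 81 64
f 94 81 93
f 65 80 85
f 80 59 82
f 85 82 66
f 80 82 85
f 61 87 73
f 87 67 88
f 73 88 62
f 87 88 73
f 61 73 71
f 73 62 72
f 71 72 60
f 73 72 71
f 61 71 78
f 71 60 77
f 78 77 64
f 71 77 78
f 61 78 83
f 78 64 84
f 83 84 66
f 78 84 83
f 61 83 87
f 83 66 90
f 87 90 67
f 83 90 87
f 62 88 76
f 88 67 89
f 76 89 63
f 88 89 76
f 60 72 96
f 72 62 97
f 96 97 69
f 72 97 96
f 64 77 93
f 77 60 92
f 93 92 68
f 77 92 93
f 66 84 85
f 84 64 81
f 85 81 65
f 84 81 85
f 67 90 86
f 90 66 82
f 86 82 59
f 90 82 86



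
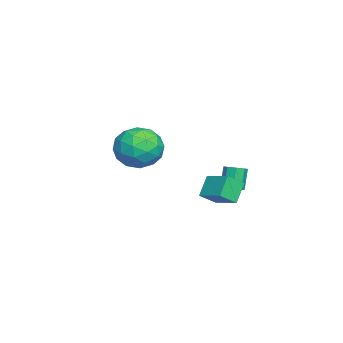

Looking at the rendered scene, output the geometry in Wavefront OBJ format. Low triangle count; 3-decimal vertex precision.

v -1.992 -2.457 -1.619
v -1.385 -3.392 -2.139
v -3.715 -3.408 -1.921
v -3.108 -4.343 -2.441
v -2.996 -4.132 -1.234
v -1.932 -3.544 -1.047
v -3.168 -3.256 -3.013
v -2.104 -2.668 -2.826
v -2.112 -3.886 -3
v -2.006 -4.428 -1.901
v -3.094 -2.372 -2.159
v -2.988 -2.914 -1.06
v -1.537 -2.841 -1.853
v -3.563 -3.959 -2.207
v -3.497 -3.835 -1.498
v -3.14 -4.385 -1.803
v -1.859 -2.931 -1.211
v -1.502 -3.48 -1.516
v -2.449 -3.915 -0.984
v -3.598 -3.32 -2.544
v -3.241 -3.869 -2.849
v -1.96 -2.415 -2.257
v -1.603 -2.965 -2.562
v -2.651 -2.885 -3.076
v -1.608 -3.681 -2.664
v -2.62 -4.24 -2.842
v -2.656 -3.601 -3.178
v -2.03 -3.255 -3.068
v -1.545 -3.999 -2.018
v -2.558 -4.558 -2.195
v -2.492 -4.434 -1.486
v -1.867 -4.089 -1.376
v -1.973 -4.29 -2.524
v -2.542 -2.242 -1.865
v -3.555 -2.801 -2.042
v -3.233 -2.711 -2.684
v -2.608 -2.366 -2.574
v -2.48 -2.56 -1.218
v -3.492 -3.119 -1.396
v -3.07 -3.545 -0.992
v -2.444 -3.199 -0.882
v -3.127 -2.51 -1.536
v 2.218 0.616 -3.01
v 1.506 0.85 -2.177
v 3.006 1.566 -2.602
v 2.294 1.801 -1.77
v 2.686 -0.021 -2.43
v 1.974 0.214 -1.598
v 3.474 0.93 -2.023
v 2.762 1.164 -1.19
v 0.304 1.097 -3.029
v 0.604 1.51 -2.93
v 0.137 1.595 -1.872
v -0.164 1.183 -1.971
v 0.255 1.611 -3.092
v -0.212 1.697 -2.034
v -0.065 1.411 -3.218
v -0.533 1.497 -2.159
v -0.17 1.028 -3.233
v -0.637 1.113 -2.174
v 0.003 0.685 -3.128
v -0.464 0.77 -2.07
v 0.352 0.583 -2.966
v -0.115 0.669 -1.908
v 0.673 0.783 -2.841
v 0.205 0.869 -1.782
v 0.777 1.167 -2.826
v 0.31 1.252 -1.767
f 1 38 17
f 38 12 41
f 17 41 6
f 38 41 17
f 1 17 13
f 17 6 18
f 13 18 2
f 17 18 13
f 1 13 22
f 13 2 23
f 22 23 8
f 13 23 22
f 1 22 34
f 22 8 37
f 34 37 11
f 22 37 34
f 1 34 38
f 34 11 42
f 38 42 12
f 34 42 38
f 2 18 29
f 18 6 32
f 29 32 10
f 18 32 29
f 6 41 19
f 41 12 40
f 19 40 5
f 41 40 19
f 12 42 39
f 42 11 35
f 39 35 3
f 42 35 39
f 11 37 36
f 37 8 24
f 36 24 7
f 37 24 36
f 8 23 28
f 23 2 25
f 28 25 9
f 23 25 28
f 4 30 16
f 30 10 31
f 16 31 5
f 30 31 16
f 4 16 14
f 16 5 15
f 14 15 3
f 16 15 14
f 4 14 21
f 14 3 20
f 21 20 7
f 14 20 21
f 4 21 26
f 21 7 27
f 26 27 9
f 21 27 26
f 4 26 30
f 26 9 33
f 30 33 10
f 26 33 30
f 5 31 19
f 31 10 32
f 19 32 6
f 31 32 19
f 3 15 39
f 15 5 40
f 39 40 12
f 15 40 39
f 7 20 36
f 20 3 35
f 36 35 11
f 20 35 36
f 9 27 28
f 27 7 24
f 28 24 8
f 27 24 28
f 10 33 29
f 33 9 25
f 29 25 2
f 33 25 29
f 44 46 43
f 47 44 43
f 43 46 45
f 45 47 43
f 44 50 46
f 48 44 47
f 48 50 44
f 46 50 45
f 49 47 45
f 45 50 49
f 49 48 47
f 50 48 49
f 52 51 55
f 52 55 53
f 53 55 56
f 53 56 54
f 55 51 57
f 55 57 56
f 56 57 58
f 56 58 54
f 57 51 59
f 57 59 58
f 58 59 60
f 58 60 54
f 59 51 61
f 59 61 60
f 60 61 62
f 60 62 54
f 61 51 63
f 61 63 62
f 62 63 64
f 62 64 54
f 63 51 65
f 63 65 64
f 64 65 66
f 64 66 54
f 65 51 67
f 65 67 66
f 66 67 68
f 66 68 54
f 67 51 52
f 67 52 68
f 68 52 53
f 68 53 54



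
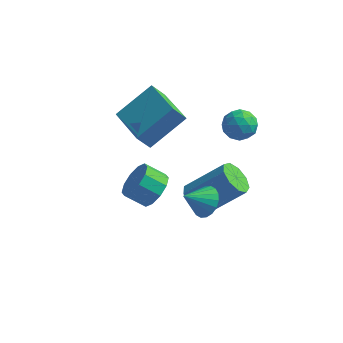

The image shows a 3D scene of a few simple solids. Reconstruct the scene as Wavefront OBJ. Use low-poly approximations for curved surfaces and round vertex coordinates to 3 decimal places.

v -0.08 -1.028 -0.934
v 0.426 -1.185 -0.296
v -0.374 -1.369 0.293
v -0.88 -1.212 -0.346
v 0.315 -0.684 -0.29
v -0.485 -0.868 0.298
v 0.053 -0.315 -0.531
v -0.747 -0.499 0.058
v -0.26 -0.218 -0.926
v -1.06 -0.402 -0.337
v -0.504 -0.43 -1.324
v -1.304 -0.614 -0.735
v -0.586 -0.871 -1.573
v -1.386 -1.055 -0.984
v -0.475 -1.372 -1.578
v -1.275 -1.556 -0.99
v -0.213 -1.741 -1.338
v -1.013 -1.925 -0.749
v 0.1 -1.838 -0.943
v -0.7 -2.022 -0.354
v 0.344 -1.626 -0.545
v -0.456 -1.81 0.044
v 0.666 1.45 -3.652
v 1.232 1.064 -4.065
v 2.68 1.685 -2.662
v 2.114 2.07 -2.248
v 1.186 1.578 -4.246
v 2.634 2.199 -2.842
v 0.897 2.033 -4.148
v 2.345 2.654 -2.745
v 0.5 2.214 -3.819
v 1.948 2.835 -2.415
v 0.18 2.038 -3.411
v 1.628 2.659 -2.007
v 0.088 1.586 -3.116
v 1.536 2.207 -1.712
v 0.266 1.071 -3.072
v 1.714 1.692 -1.668
v 0.632 0.732 -3.299
v 2.079 1.353 -1.895
v 1.013 0.73 -3.691
v 2.461 1.351 -2.288
v 1.883 3.811 0.005
v 2.414 3.483 0.451
v 1.306 2.717 -0.111
v 1.837 2.389 0.335
v 1.339 2.89 0.636
v 1.696 3.566 0.708
v 2.024 2.634 -0.368
v 2.381 3.31 -0.296
v 2.502 2.756 0.221
v 2.078 2.914 0.841
v 1.642 3.286 -0.501
v 1.218 3.444 0.119
v 2.199 3.743 0.238
v 1.521 2.457 0.102
v 1.228 2.752 0.279
v 1.54 2.559 0.541
v 1.777 3.791 0.389
v 2.089 3.599 0.651
v 1.457 3.25 0.76
v 1.631 2.601 -0.311
v 1.943 2.409 -0.049
v 2.18 3.641 -0.201
v 2.492 3.448 0.061
v 2.263 2.95 -0.42
v 2.563 3.123 0.365
v 2.224 2.48 0.297
v 2.334 2.624 -0.116
v 2.544 3.021 -0.074
v 2.314 3.216 0.73
v 1.974 2.573 0.662
v 1.682 2.867 0.838
v 1.891 3.264 0.881
v 2.365 2.788 0.595
v 1.746 3.627 -0.322
v 1.406 2.984 -0.39
v 1.829 2.936 -0.541
v 2.038 3.333 -0.498
v 1.496 3.72 0.043
v 1.157 3.077 -0.025
v 1.176 3.179 0.414
v 1.386 3.576 0.456
v 1.355 3.412 -0.255
v -1.201 -0.16 1.181
v -0.173 1.058 2.304
v -2.626 1.191 1.02
v -1.598 2.409 2.143
v -0.782 0.191 0.417
v 0.246 1.409 1.54
v -2.207 1.542 0.256
v -1.179 2.76 1.379
v 2.248 -1.83 -0.007
v 2.814 -2.218 0.208
v 1.572 -2.43 0.687
v 2.812 -1.975 0.416
v 2.698 -1.702 0.54
v 2.494 -1.455 0.556
v 2.242 -1.282 0.46
v 1.991 -1.218 0.272
v 1.791 -1.275 0.028
v 1.681 -1.441 -0.223
v 1.684 -1.685 -0.431
v 1.798 -1.958 -0.555
v 2.002 -2.205 -0.571
v 2.254 -2.378 -0.475
v 2.505 -2.442 -0.286
v 2.705 -2.385 -0.043
f 2 1 5
f 2 5 3
f 3 5 6
f 3 6 4
f 5 1 7
f 5 7 6
f 6 7 8
f 6 8 4
f 7 1 9
f 7 9 8
f 8 9 10
f 8 10 4
f 9 1 11
f 9 11 10
f 10 11 12
f 10 12 4
f 11 1 13
f 11 13 12
f 12 13 14
f 12 14 4
f 13 1 15
f 13 15 14
f 14 15 16
f 14 16 4
f 15 1 17
f 15 17 16
f 16 17 18
f 16 18 4
f 17 1 19
f 17 19 18
f 18 19 20
f 18 20 4
f 19 1 21
f 19 21 20
f 20 21 22
f 20 22 4
f 21 1 2
f 21 2 22
f 22 2 3
f 22 3 4
f 24 23 27
f 24 27 25
f 25 27 28
f 25 28 26
f 27 23 29
f 27 29 28
f 28 29 30
f 28 30 26
f 29 23 31
f 29 31 30
f 30 31 32
f 30 32 26
f 31 23 33
f 31 33 32
f 32 33 34
f 32 34 26
f 33 23 35
f 33 35 34
f 34 35 36
f 34 36 26
f 35 23 37
f 35 37 36
f 36 37 38
f 36 38 26
f 37 23 39
f 37 39 38
f 38 39 40
f 38 40 26
f 39 23 41
f 39 41 40
f 40 41 42
f 40 42 26
f 41 23 24
f 41 24 42
f 42 24 25
f 42 25 26
f 43 80 59
f 80 54 83
f 59 83 48
f 80 83 59
f 43 59 55
f 59 48 60
f 55 60 44
f 59 60 55
f 43 55 64
f 55 44 65
f 64 65 50
f 55 65 64
f 43 64 76
f 64 50 79
f 76 79 53
f 64 79 76
f 43 76 80
f 76 53 84
f 80 84 54
f 76 84 80
f 44 60 71
f 60 48 74
f 71 74 52
f 60 74 71
f 48 83 61
f 83 54 82
f 61 82 47
f 83 82 61
f 54 84 81
f 84 53 77
f 81 77 45
f 84 77 81
f 53 79 78
f 79 50 66
f 78 66 49
f 79 66 78
f 50 65 70
f 65 44 67
f 70 67 51
f 65 67 70
f 46 72 58
f 72 52 73
f 58 73 47
f 72 73 58
f 46 58 56
f 58 47 57
f 56 57 45
f 58 57 56
f 46 56 63
f 56 45 62
f 63 62 49
f 56 62 63
f 46 63 68
f 63 49 69
f 68 69 51
f 63 69 68
f 46 68 72
f 68 51 75
f 72 75 52
f 68 75 72
f 47 73 61
f 73 52 74
f 61 74 48
f 73 74 61
f 45 57 81
f 57 47 82
f 81 82 54
f 57 82 81
f 49 62 78
f 62 45 77
f 78 77 53
f 62 77 78
f 51 69 70
f 69 49 66
f 70 66 50
f 69 66 70
f 52 75 71
f 75 51 67
f 71 67 44
f 75 67 71
f 86 88 85
f 89 86 85
f 85 88 87
f 87 89 85
f 86 92 88
f 90 86 89
f 90 92 86
f 88 92 87
f 91 89 87
f 87 92 91
f 91 90 89
f 92 90 91
f 94 93 96
f 94 96 95
f 96 93 97
f 96 97 95
f 97 93 98
f 97 98 95
f 98 93 99
f 98 99 95
f 99 93 100
f 99 100 95
f 100 93 101
f 100 101 95
f 101 93 102
f 101 102 95
f 102 93 103
f 102 103 95
f 103 93 104
f 103 104 95
f 104 93 105
f 104 105 95
f 105 93 106
f 105 106 95
f 106 93 107
f 106 107 95
f 107 93 108
f 107 108 95
f 108 93 94
f 108 94 95



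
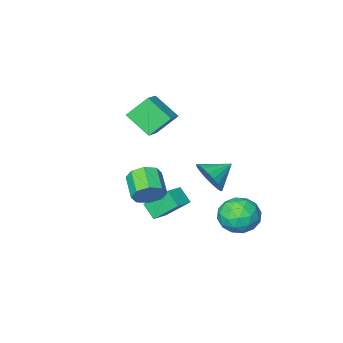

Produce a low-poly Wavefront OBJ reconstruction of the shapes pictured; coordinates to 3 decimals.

v -2.874 0.623 -0.85
v -2.472 1.2 -0.057
v -4.186 0.657 -0.21
v -2.602 1.512 -0.34
v -2.779 1.669 -0.712
v -2.973 1.646 -1.107
v -3.149 1.446 -1.458
v -3.278 1.103 -1.704
v -3.337 0.678 -1.802
v -3.316 0.242 -1.735
v -3.218 -0.127 -1.515
v -3.061 -0.367 -1.181
v -2.872 -0.436 -0.788
v -2.683 -0.321 -0.407
v -2.527 -0.044 -0.102
v -2.431 0.349 0.074
v -2.412 0.789 0.09
v -1.064 -1.598 -3.242
v -1.921 -0.616 -1.957
v -1.204 -0.802 -3.943
v -2.061 0.18 -2.658
v -0.059 -1.14 -2.922
v -0.916 -0.158 -1.637
v -0.199 -0.344 -3.623
v -1.056 0.638 -2.338
v 0.279 0.079 -1.412
v 0.769 -0.381 -2.041
v 0.351 -1.679 -1.416
v -0.139 -1.219 -0.788
v 1.145 -0.226 -1.466
v 0.728 -1.524 -0.842
v 1.014 0.108 -0.86
v 0.597 -1.19 -0.236
v 0.453 0.425 -0.578
v 0.035 -0.873 0.047
v -0.211 0.539 -0.784
v -0.629 -0.759 -0.159
v -0.588 0.384 -1.358
v -1.005 -0.914 -0.734
v -0.457 0.05 -1.964
v -0.874 -1.248 -1.34
v 0.105 -0.267 -2.247
v -0.313 -1.565 -1.622
v -4.529 2.458 -2.258
v -3.708 3.3 -2.428
v -3.592 1.3 -3.472
v -2.771 2.142 -3.642
v -2.847 1.589 -2.593
v -3.427 2.305 -1.842
v -3.873 2.295 -4.058
v -4.453 3.011 -3.307
v -3.303 3.199 -3.54
v -2.669 2.763 -2.634
v -4.631 1.837 -3.266
v -3.997 1.401 -2.36
v -4.201 2.981 -2.236
v -3.099 1.619 -3.664
v -3.144 1.294 -3.047
v -2.661 1.789 -3.147
v -4.036 2.396 -1.892
v -3.553 2.891 -1.992
v -3.047 1.885 -2.089
v -3.747 1.709 -3.908
v -3.264 2.204 -4.008
v -4.639 2.811 -2.753
v -4.156 3.306 -2.853
v -4.253 2.715 -3.811
v -3.48 3.416 -2.99
v -2.929 2.735 -3.703
v -3.577 2.825 -3.948
v -3.918 3.246 -3.507
v -3.108 3.16 -2.457
v -2.556 2.479 -3.171
v -2.602 2.155 -2.554
v -2.942 2.575 -2.113
v -2.869 3.101 -3.111
v -4.744 2.121 -2.729
v -4.192 1.44 -3.443
v -4.358 2.025 -3.787
v -4.698 2.445 -3.346
v -4.371 1.865 -2.197
v -3.82 1.184 -2.91
v -3.382 1.354 -2.393
v -3.723 1.775 -1.952
v -4.431 1.499 -2.789
v -1.702 -5.085 1.338
v -2.766 -4.648 2.52
v -2.311 -3.76 0.3
v -3.375 -3.322 1.483
v -0.785 -4.258 1.857
v -1.849 -3.82 3.04
v -1.394 -2.932 0.82
v -2.458 -2.495 2.002
f 2 1 4
f 2 4 3
f 4 1 5
f 4 5 3
f 5 1 6
f 5 6 3
f 6 1 7
f 6 7 3
f 7 1 8
f 7 8 3
f 8 1 9
f 8 9 3
f 9 1 10
f 9 10 3
f 10 1 11
f 10 11 3
f 11 1 12
f 11 12 3
f 12 1 13
f 12 13 3
f 13 1 14
f 13 14 3
f 14 1 15
f 14 15 3
f 15 1 16
f 15 16 3
f 16 1 17
f 16 17 3
f 17 1 2
f 17 2 3
f 19 21 18
f 22 19 18
f 18 21 20
f 20 22 18
f 19 25 21
f 23 19 22
f 23 25 19
f 21 25 20
f 24 22 20
f 20 25 24
f 24 23 22
f 25 23 24
f 27 26 30
f 27 30 28
f 28 30 31
f 28 31 29
f 30 26 32
f 30 32 31
f 31 32 33
f 31 33 29
f 32 26 34
f 32 34 33
f 33 34 35
f 33 35 29
f 34 26 36
f 34 36 35
f 35 36 37
f 35 37 29
f 36 26 38
f 36 38 37
f 37 38 39
f 37 39 29
f 38 26 40
f 38 40 39
f 39 40 41
f 39 41 29
f 40 26 42
f 40 42 41
f 41 42 43
f 41 43 29
f 42 26 27
f 42 27 43
f 43 27 28
f 43 28 29
f 44 81 60
f 81 55 84
f 60 84 49
f 81 84 60
f 44 60 56
f 60 49 61
f 56 61 45
f 60 61 56
f 44 56 65
f 56 45 66
f 65 66 51
f 56 66 65
f 44 65 77
f 65 51 80
f 77 80 54
f 65 80 77
f 44 77 81
f 77 54 85
f 81 85 55
f 77 85 81
f 45 61 72
f 61 49 75
f 72 75 53
f 61 75 72
f 49 84 62
f 84 55 83
f 62 83 48
f 84 83 62
f 55 85 82
f 85 54 78
f 82 78 46
f 85 78 82
f 54 80 79
f 80 51 67
f 79 67 50
f 80 67 79
f 51 66 71
f 66 45 68
f 71 68 52
f 66 68 71
f 47 73 59
f 73 53 74
f 59 74 48
f 73 74 59
f 47 59 57
f 59 48 58
f 57 58 46
f 59 58 57
f 47 57 64
f 57 46 63
f 64 63 50
f 57 63 64
f 47 64 69
f 64 50 70
f 69 70 52
f 64 70 69
f 47 69 73
f 69 52 76
f 73 76 53
f 69 76 73
f 48 74 62
f 74 53 75
f 62 75 49
f 74 75 62
f 46 58 82
f 58 48 83
f 82 83 55
f 58 83 82
f 50 63 79
f 63 46 78
f 79 78 54
f 63 78 79
f 52 70 71
f 70 50 67
f 71 67 51
f 70 67 71
f 53 76 72
f 76 52 68
f 72 68 45
f 76 68 72
f 87 89 86
f 90 87 86
f 86 89 88
f 88 90 86
f 87 93 89
f 91 87 90
f 91 93 87
f 89 93 88
f 92 90 88
f 88 93 92
f 92 91 90
f 93 91 92



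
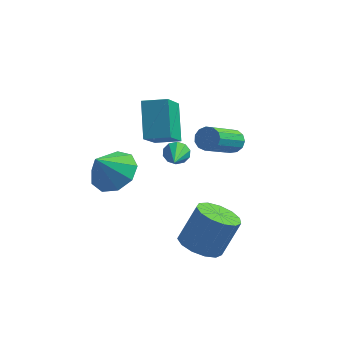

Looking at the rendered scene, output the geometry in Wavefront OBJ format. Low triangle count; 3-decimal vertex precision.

v -0.487 -1.591 0.52
v 0.498 -2.068 0.625
v -0.973 -2.329 1.72
v 0.481 -1.425 1.014
v 0.011 -0.859 1.172
v -0.692 -0.635 1.024
v -1.3 -0.86 0.641
v -1.527 -1.426 0.201
v -1.268 -2.07 -0.09
v -0.643 -2.49 -0.095
v 0.054 -2.489 0.187
v 3.861 0.391 2.129
v 4.384 0.159 2.035
v 3.882 -1.463 3.237
v 3.359 -1.231 3.331
v 4.413 0.347 2.301
v 3.911 -1.274 3.503
v 4.267 0.549 2.512
v 3.765 -1.073 3.714
v 3.992 0.701 2.601
v 3.49 -0.921 3.804
v 3.675 0.754 2.541
v 3.173 -0.868 3.743
v 3.417 0.692 2.35
v 2.915 -0.93 3.552
v 3.301 0.534 2.089
v 2.798 -1.087 3.291
v 3.362 0.331 1.84
v 2.86 -1.29 3.042
v 3.581 0.147 1.683
v 3.079 -1.475 2.885
v 3.89 0.04 1.668
v 3.388 -1.581 2.87
v 4.189 0.044 1.799
v 3.687 -1.577 3.001
v 0.427 0.684 0.903
v 0.502 -0.806 2.235
v -0.115 1.883 2.273
v -0.04 0.393 3.606
v 1.5 0.927 1.114
v 1.575 -0.563 2.447
v 0.958 2.126 2.485
v 1.033 0.636 3.817
v 3.425 -2.21 -2.546
v 4.145 -1.706 -3.001
v 4.715 -1.046 -1.37
v 3.995 -1.55 -0.914
v 3.703 -1.367 -2.984
v 4.272 -0.707 -1.352
v 3.172 -1.296 -2.828
v 3.741 -0.635 -1.196
v 2.722 -1.515 -2.582
v 3.291 -0.854 -0.95
v 2.495 -1.955 -2.324
v 3.064 -1.294 -0.693
v 2.563 -2.476 -2.138
v 3.133 -1.815 -0.506
v 2.906 -2.912 -2.08
v 3.475 -2.252 -0.449
v 3.413 -3.126 -2.171
v 3.982 -2.466 -0.539
v 3.924 -3.049 -2.38
v 4.493 -2.389 -0.749
v 4.277 -2.706 -2.642
v 4.846 -2.045 -1.011
v 4.359 -2.205 -2.874
v 4.929 -1.545 -1.242
v 0.777 2.348 -0.887
v 1.077 2.623 -0.446
v 1.243 0.792 -0.233
v 0.729 2.567 -0.33
v 0.4 2.428 -0.427
v 0.214 2.258 -0.7
v 0.244 2.122 -1.044
v 0.477 2.072 -1.327
v 0.825 2.128 -1.443
v 1.155 2.268 -1.346
v 1.34 2.438 -1.074
v 1.31 2.573 -0.73
f 2 1 4
f 2 4 3
f 4 1 5
f 4 5 3
f 5 1 6
f 5 6 3
f 6 1 7
f 6 7 3
f 7 1 8
f 7 8 3
f 8 1 9
f 8 9 3
f 9 1 10
f 9 10 3
f 10 1 11
f 10 11 3
f 11 1 2
f 11 2 3
f 13 12 16
f 13 16 14
f 14 16 17
f 14 17 15
f 16 12 18
f 16 18 17
f 17 18 19
f 17 19 15
f 18 12 20
f 18 20 19
f 19 20 21
f 19 21 15
f 20 12 22
f 20 22 21
f 21 22 23
f 21 23 15
f 22 12 24
f 22 24 23
f 23 24 25
f 23 25 15
f 24 12 26
f 24 26 25
f 25 26 27
f 25 27 15
f 26 12 28
f 26 28 27
f 27 28 29
f 27 29 15
f 28 12 30
f 28 30 29
f 29 30 31
f 29 31 15
f 30 12 32
f 30 32 31
f 31 32 33
f 31 33 15
f 32 12 34
f 32 34 33
f 33 34 35
f 33 35 15
f 34 12 13
f 34 13 35
f 35 13 14
f 35 14 15
f 37 39 36
f 40 37 36
f 36 39 38
f 38 40 36
f 37 43 39
f 41 37 40
f 41 43 37
f 39 43 38
f 42 40 38
f 38 43 42
f 42 41 40
f 43 41 42
f 45 44 48
f 45 48 46
f 46 48 49
f 46 49 47
f 48 44 50
f 48 50 49
f 49 50 51
f 49 51 47
f 50 44 52
f 50 52 51
f 51 52 53
f 51 53 47
f 52 44 54
f 52 54 53
f 53 54 55
f 53 55 47
f 54 44 56
f 54 56 55
f 55 56 57
f 55 57 47
f 56 44 58
f 56 58 57
f 57 58 59
f 57 59 47
f 58 44 60
f 58 60 59
f 59 60 61
f 59 61 47
f 60 44 62
f 60 62 61
f 61 62 63
f 61 63 47
f 62 44 64
f 62 64 63
f 63 64 65
f 63 65 47
f 64 44 66
f 64 66 65
f 65 66 67
f 65 67 47
f 66 44 45
f 66 45 67
f 67 45 46
f 67 46 47
f 69 68 71
f 69 71 70
f 71 68 72
f 71 72 70
f 72 68 73
f 72 73 70
f 73 68 74
f 73 74 70
f 74 68 75
f 74 75 70
f 75 68 76
f 75 76 70
f 76 68 77
f 76 77 70
f 77 68 78
f 77 78 70
f 78 68 79
f 78 79 70
f 79 68 69
f 79 69 70



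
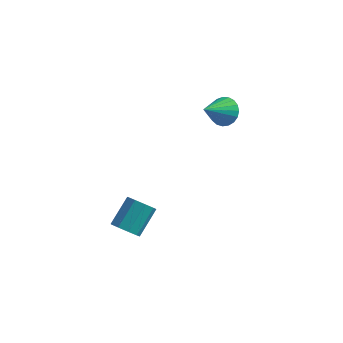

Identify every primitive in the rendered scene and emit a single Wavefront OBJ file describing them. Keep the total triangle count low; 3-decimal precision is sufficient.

v -2.786 -4.304 -3.624
v -2.424 -3.862 -4.212
v -2.152 -2.533 -3.043
v -2.514 -2.976 -2.456
v -2.975 -3.756 -4.204
v -2.702 -2.427 -3.035
v -3.437 -3.907 -3.925
v -3.165 -2.578 -2.756
v -3.595 -4.243 -3.505
v -3.323 -2.915 -2.336
v -3.374 -4.609 -3.141
v -3.102 -3.28 -1.973
v -2.879 -4.832 -3.003
v -2.606 -3.503 -1.835
v -2.339 -4.808 -3.156
v -2.067 -3.479 -1.988
v -2.009 -4.548 -3.528
v -1.737 -3.22 -2.359
v -2.043 -4.175 -3.945
v -1.77 -2.846 -2.776
v -0.71 2.986 0.834
v -0.05 3.177 1.431
v -1.23 1.554 1.866
v -0.34 3.379 1.566
v -0.693 3.514 1.574
v -1.05 3.557 1.455
v -1.347 3.502 1.228
v -1.535 3.357 0.932
v -1.579 3.148 0.62
v -1.474 2.911 0.345
v -1.236 2.687 0.154
v -0.907 2.514 0.081
v -0.544 2.423 0.138
v -0.21 2.43 0.315
v 0.038 2.532 0.582
v 0.156 2.713 0.892
v 0.125 2.941 1.193
f 2 1 5
f 2 5 3
f 3 5 6
f 3 6 4
f 5 1 7
f 5 7 6
f 6 7 8
f 6 8 4
f 7 1 9
f 7 9 8
f 8 9 10
f 8 10 4
f 9 1 11
f 9 11 10
f 10 11 12
f 10 12 4
f 11 1 13
f 11 13 12
f 12 13 14
f 12 14 4
f 13 1 15
f 13 15 14
f 14 15 16
f 14 16 4
f 15 1 17
f 15 17 16
f 16 17 18
f 16 18 4
f 17 1 19
f 17 19 18
f 18 19 20
f 18 20 4
f 19 1 2
f 19 2 20
f 20 2 3
f 20 3 4
f 22 21 24
f 22 24 23
f 24 21 25
f 24 25 23
f 25 21 26
f 25 26 23
f 26 21 27
f 26 27 23
f 27 21 28
f 27 28 23
f 28 21 29
f 28 29 23
f 29 21 30
f 29 30 23
f 30 21 31
f 30 31 23
f 31 21 32
f 31 32 23
f 32 21 33
f 32 33 23
f 33 21 34
f 33 34 23
f 34 21 35
f 34 35 23
f 35 21 36
f 35 36 23
f 36 21 37
f 36 37 23
f 37 21 22
f 37 22 23



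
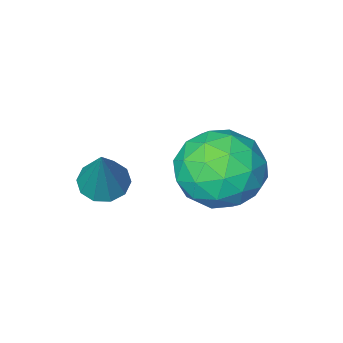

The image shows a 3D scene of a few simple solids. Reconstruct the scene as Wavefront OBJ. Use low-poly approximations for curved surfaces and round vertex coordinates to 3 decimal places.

v 1.211 0.927 -1.609
v 1.63 1.247 -1.874
v 1.609 1.613 -0.151
v 1.321 1.44 -1.88
v 0.97 1.437 -1.783
v 0.71 1.24 -1.619
v 0.642 0.923 -1.452
v 0.791 0.608 -1.345
v 1.101 0.415 -1.339
v 1.452 0.418 -1.436
v 1.711 0.615 -1.599
v 1.78 0.932 -1.767
v -0.939 3.406 0.31
v 0.117 3.307 0.254
v -1.097 2.553 -1.174
v -0.041 2.454 -1.23
v -0.585 1.925 -0.487
v -0.487 2.452 0.43
v -0.493 3.408 -1.35
v -0.395 3.935 -0.433
v 0.393 3.309 -0.772
v 0.336 2.392 -0.239
v -1.316 3.468 -0.681
v -1.373 2.551 -0.148
v -0.397 3.431 0.412
v -0.583 2.429 -1.332
v -0.903 2.117 -0.895
v -0.282 2.06 -0.928
v -0.752 2.929 0.515
v -0.131 2.871 0.482
v -0.544 2.058 0.047
v -0.849 2.989 -1.402
v -0.228 2.931 -1.435
v -0.698 3.8 0.008
v -0.077 3.743 -0.025
v -0.436 3.802 -0.967
v 0.386 3.374 -0.224
v 0.293 2.873 -1.096
v 0.027 3.434 -1.166
v 0.085 3.743 -0.628
v 0.352 2.835 0.089
v 0.259 2.334 -0.783
v -0.061 2.023 -0.346
v -0.003 2.333 0.193
v 0.514 2.836 -0.514
v -1.239 3.526 -0.137
v -1.332 3.025 -1.009
v -0.977 3.527 -1.113
v -0.919 3.837 -0.574
v -1.273 2.987 0.176
v -1.366 2.486 -0.696
v -1.065 2.117 -0.292
v -1.007 2.426 0.246
v -1.494 3.024 -0.406
f 2 1 4
f 2 4 3
f 4 1 5
f 4 5 3
f 5 1 6
f 5 6 3
f 6 1 7
f 6 7 3
f 7 1 8
f 7 8 3
f 8 1 9
f 8 9 3
f 9 1 10
f 9 10 3
f 10 1 11
f 10 11 3
f 11 1 12
f 11 12 3
f 12 1 2
f 12 2 3
f 13 50 29
f 50 24 53
f 29 53 18
f 50 53 29
f 13 29 25
f 29 18 30
f 25 30 14
f 29 30 25
f 13 25 34
f 25 14 35
f 34 35 20
f 25 35 34
f 13 34 46
f 34 20 49
f 46 49 23
f 34 49 46
f 13 46 50
f 46 23 54
f 50 54 24
f 46 54 50
f 14 30 41
f 30 18 44
f 41 44 22
f 30 44 41
f 18 53 31
f 53 24 52
f 31 52 17
f 53 52 31
f 24 54 51
f 54 23 47
f 51 47 15
f 54 47 51
f 23 49 48
f 49 20 36
f 48 36 19
f 49 36 48
f 20 35 40
f 35 14 37
f 40 37 21
f 35 37 40
f 16 42 28
f 42 22 43
f 28 43 17
f 42 43 28
f 16 28 26
f 28 17 27
f 26 27 15
f 28 27 26
f 16 26 33
f 26 15 32
f 33 32 19
f 26 32 33
f 16 33 38
f 33 19 39
f 38 39 21
f 33 39 38
f 16 38 42
f 38 21 45
f 42 45 22
f 38 45 42
f 17 43 31
f 43 22 44
f 31 44 18
f 43 44 31
f 15 27 51
f 27 17 52
f 51 52 24
f 27 52 51
f 19 32 48
f 32 15 47
f 48 47 23
f 32 47 48
f 21 39 40
f 39 19 36
f 40 36 20
f 39 36 40
f 22 45 41
f 45 21 37
f 41 37 14
f 45 37 41



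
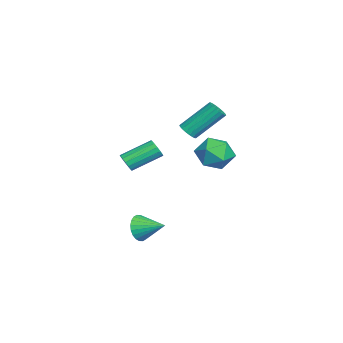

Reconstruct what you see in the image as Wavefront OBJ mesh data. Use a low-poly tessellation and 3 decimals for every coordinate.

v -2.013 -2.575 -0.617
v -1.498 -2.521 -0.334
v -2.132 -0.971 0.521
v -2.647 -1.025 0.237
v -1.463 -2.363 -0.593
v -2.097 -0.813 0.261
v -1.575 -2.263 -0.859
v -2.209 -0.713 -0.004
v -1.804 -2.245 -1.06
v -2.438 -0.696 -0.205
v -2.089 -2.317 -1.142
v -2.723 -0.767 -0.288
v -2.354 -2.457 -1.084
v -2.988 -0.907 -0.229
v -2.528 -2.629 -0.901
v -3.162 -1.079 -0.046
v -2.563 -2.787 -0.641
v -3.197 -1.237 0.213
v -2.451 -2.887 -0.376
v -3.085 -1.337 0.479
v -2.222 -2.904 -0.175
v -2.856 -1.355 0.68
v -1.937 -2.833 -0.092
v -2.571 -1.283 0.762
v -1.672 -2.693 -0.151
v -2.306 -1.143 0.704
v -0.31 0.723 2.467
v 0.087 0.479 2.812
v -0.293 1.933 4.278
v -0.69 2.177 3.933
v 0.226 0.651 2.677
v -0.155 2.105 4.144
v 0.258 0.837 2.501
v -0.122 2.291 3.968
v 0.178 1 2.318
v -0.203 2.454 3.785
v 0.001 1.109 2.165
v -0.379 2.563 3.632
v -0.238 1.141 2.071
v -0.618 2.595 3.538
v -0.49 1.09 2.056
v -0.87 2.544 3.522
v -0.707 0.967 2.122
v -1.087 2.421 3.588
v -0.845 0.795 2.256
v -1.226 2.249 3.723
v -0.878 0.609 2.432
v -1.258 2.063 3.899
v -0.797 0.446 2.615
v -1.178 1.9 4.082
v -0.621 0.337 2.768
v -1.001 1.791 4.235
v -0.382 0.305 2.862
v -0.762 1.759 4.329
v -0.13 0.356 2.878
v -0.51 1.81 4.344
v 2.535 3.271 2.17
v 2.844 2.83 3.097
v 2.276 1.69 1.503
v 2.585 1.249 2.43
v 1.659 1.787 2.375
v 1.819 2.764 2.787
v 3.301 1.756 1.813
v 3.461 2.733 2.225
v 3.317 1.893 2.876
v 2.303 1.912 3.224
v 2.817 2.608 1.376
v 1.803 2.627 1.724
v 2.104 -1.423 -3.187
v 2.647 -1.399 -3.814
v 2.616 -0.137 -2.693
v 2.393 -1.248 -3.945
v 2.094 -1.123 -3.96
v 1.798 -1.043 -3.858
v 1.547 -1.022 -3.654
v 1.382 -1.062 -3.379
v 1.326 -1.156 -3.074
v 1.389 -1.292 -2.786
v 1.56 -1.447 -2.56
v 1.815 -1.599 -2.429
v 2.113 -1.724 -2.413
v 2.41 -1.803 -2.515
v 2.66 -1.824 -2.72
v 2.826 -1.785 -2.995
v 2.882 -1.69 -3.3
v 2.819 -1.555 -3.587
f 2 1 5
f 2 5 3
f 3 5 6
f 3 6 4
f 5 1 7
f 5 7 6
f 6 7 8
f 6 8 4
f 7 1 9
f 7 9 8
f 8 9 10
f 8 10 4
f 9 1 11
f 9 11 10
f 10 11 12
f 10 12 4
f 11 1 13
f 11 13 12
f 12 13 14
f 12 14 4
f 13 1 15
f 13 15 14
f 14 15 16
f 14 16 4
f 15 1 17
f 15 17 16
f 16 17 18
f 16 18 4
f 17 1 19
f 17 19 18
f 18 19 20
f 18 20 4
f 19 1 21
f 19 21 20
f 20 21 22
f 20 22 4
f 21 1 23
f 21 23 22
f 22 23 24
f 22 24 4
f 23 1 25
f 23 25 24
f 24 25 26
f 24 26 4
f 25 1 2
f 25 2 26
f 26 2 3
f 26 3 4
f 28 27 31
f 28 31 29
f 29 31 32
f 29 32 30
f 31 27 33
f 31 33 32
f 32 33 34
f 32 34 30
f 33 27 35
f 33 35 34
f 34 35 36
f 34 36 30
f 35 27 37
f 35 37 36
f 36 37 38
f 36 38 30
f 37 27 39
f 37 39 38
f 38 39 40
f 38 40 30
f 39 27 41
f 39 41 40
f 40 41 42
f 40 42 30
f 41 27 43
f 41 43 42
f 42 43 44
f 42 44 30
f 43 27 45
f 43 45 44
f 44 45 46
f 44 46 30
f 45 27 47
f 45 47 46
f 46 47 48
f 46 48 30
f 47 27 49
f 47 49 48
f 48 49 50
f 48 50 30
f 49 27 51
f 49 51 50
f 50 51 52
f 50 52 30
f 51 27 53
f 51 53 52
f 52 53 54
f 52 54 30
f 53 27 55
f 53 55 54
f 54 55 56
f 54 56 30
f 55 27 28
f 55 28 56
f 56 28 29
f 56 29 30
f 57 68 62
f 57 62 58
f 57 58 64
f 57 64 67
f 57 67 68
f 58 62 66
f 62 68 61
f 68 67 59
f 67 64 63
f 64 58 65
f 60 66 61
f 60 61 59
f 60 59 63
f 60 63 65
f 60 65 66
f 61 66 62
f 59 61 68
f 63 59 67
f 65 63 64
f 66 65 58
f 70 69 72
f 70 72 71
f 72 69 73
f 72 73 71
f 73 69 74
f 73 74 71
f 74 69 75
f 74 75 71
f 75 69 76
f 75 76 71
f 76 69 77
f 76 77 71
f 77 69 78
f 77 78 71
f 78 69 79
f 78 79 71
f 79 69 80
f 79 80 71
f 80 69 81
f 80 81 71
f 81 69 82
f 81 82 71
f 82 69 83
f 82 83 71
f 83 69 84
f 83 84 71
f 84 69 85
f 84 85 71
f 85 69 86
f 85 86 71
f 86 69 70
f 86 70 71



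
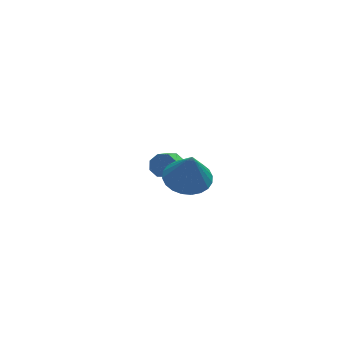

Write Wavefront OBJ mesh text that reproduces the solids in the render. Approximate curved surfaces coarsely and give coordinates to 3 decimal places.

v -0.017 2.142 -2.708
v 0.352 2.395 -2.237
v -0.575 1.032 -0.78
v -0.943 0.778 -1.252
v -0.082 2.634 -2.289
v -1.008 1.271 -0.832
v -0.477 2.584 -2.587
v -1.404 1.221 -1.13
v -0.603 2.275 -2.956
v -1.529 0.912 -1.499
v -0.385 1.888 -3.18
v -1.312 0.525 -1.723
v 0.048 1.649 -3.128
v -0.878 0.286 -1.671
v 0.444 1.699 -2.83
v -0.483 0.336 -1.373
v 0.569 2.008 -2.461
v -0.357 0.645 -1.004
v -1.504 -3.734 2.201
v -0.608 -4.333 2.04
v -1.416 -4.046 3.859
v -0.44 -3.947 2.104
v -0.434 -3.529 2.182
v -0.591 -3.142 2.263
v -0.887 -2.846 2.335
v -1.277 -2.684 2.386
v -1.702 -2.682 2.409
v -2.096 -2.841 2.401
v -2.401 -3.135 2.361
v -2.569 -3.52 2.298
v -2.575 -3.938 2.219
v -2.418 -4.325 2.138
v -2.122 -4.622 2.066
v -1.732 -4.783 2.015
v -1.307 -4.785 1.992
v -0.912 -4.627 2.001
f 2 1 5
f 2 5 3
f 3 5 6
f 3 6 4
f 5 1 7
f 5 7 6
f 6 7 8
f 6 8 4
f 7 1 9
f 7 9 8
f 8 9 10
f 8 10 4
f 9 1 11
f 9 11 10
f 10 11 12
f 10 12 4
f 11 1 13
f 11 13 12
f 12 13 14
f 12 14 4
f 13 1 15
f 13 15 14
f 14 15 16
f 14 16 4
f 15 1 17
f 15 17 16
f 16 17 18
f 16 18 4
f 17 1 2
f 17 2 18
f 18 2 3
f 18 3 4
f 20 19 22
f 20 22 21
f 22 19 23
f 22 23 21
f 23 19 24
f 23 24 21
f 24 19 25
f 24 25 21
f 25 19 26
f 25 26 21
f 26 19 27
f 26 27 21
f 27 19 28
f 27 28 21
f 28 19 29
f 28 29 21
f 29 19 30
f 29 30 21
f 30 19 31
f 30 31 21
f 31 19 32
f 31 32 21
f 32 19 33
f 32 33 21
f 33 19 34
f 33 34 21
f 34 19 35
f 34 35 21
f 35 19 36
f 35 36 21
f 36 19 20
f 36 20 21



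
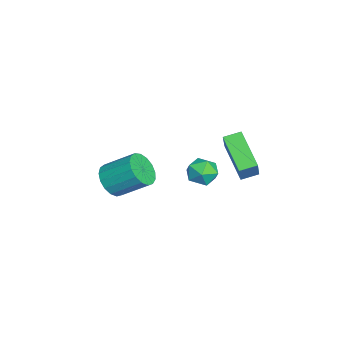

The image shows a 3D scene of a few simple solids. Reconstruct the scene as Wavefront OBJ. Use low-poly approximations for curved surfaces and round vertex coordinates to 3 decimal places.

v -1.67 1.522 -0.157
v -1.351 0.977 -0.848
v -2.689 0.463 0.208
v -2.37 -0.082 -0.483
v -1.838 0.079 0.27
v -1.208 0.733 0.045
v -2.832 0.707 -0.685
v -2.202 1.361 -0.91
v -2.069 0.473 -1.174
v -1.455 0.085 -0.584
v -2.585 1.355 -0.056
v -1.971 0.967 0.534
v 0.846 1.916 3.705
v 1.882 1.864 5.089
v 0.576 2.764 3.938
v 1.612 2.712 5.323
v 2.448 2.748 2.537
v 3.484 2.696 3.922
v 2.178 3.596 2.771
v 3.214 3.544 4.155
v -2.965 -3.898 -1.929
v -1.953 -3.867 -2.208
v -1.683 -2.271 -1.05
v -2.695 -2.302 -0.771
v -2.182 -3.579 -2.551
v -1.912 -1.983 -1.393
v -2.589 -3.365 -2.752
v -2.32 -1.769 -1.594
v -3.083 -3.272 -2.764
v -2.813 -1.676 -1.606
v -3.55 -3.323 -2.585
v -3.28 -1.727 -1.427
v -3.883 -3.506 -2.255
v -3.613 -1.91 -1.098
v -4.005 -3.779 -1.851
v -3.735 -2.183 -0.693
v -3.889 -4.078 -1.465
v -3.62 -2.482 -0.307
v -3.562 -4.337 -1.185
v -3.292 -2.741 -0.027
v -3.097 -4.495 -1.075
v -2.828 -2.899 0.082
v -2.603 -4.516 -1.161
v -2.333 -2.92 -0.004
v -2.191 -4.396 -1.423
v -1.921 -2.8 -0.265
v -1.957 -4.161 -1.801
v -1.687 -2.565 -0.643
f 1 12 6
f 1 6 2
f 1 2 8
f 1 8 11
f 1 11 12
f 2 6 10
f 6 12 5
f 12 11 3
f 11 8 7
f 8 2 9
f 4 10 5
f 4 5 3
f 4 3 7
f 4 7 9
f 4 9 10
f 5 10 6
f 3 5 12
f 7 3 11
f 9 7 8
f 10 9 2
f 14 16 13
f 17 14 13
f 13 16 15
f 15 17 13
f 14 20 16
f 18 14 17
f 18 20 14
f 16 20 15
f 19 17 15
f 15 20 19
f 19 18 17
f 20 18 19
f 22 21 25
f 22 25 23
f 23 25 26
f 23 26 24
f 25 21 27
f 25 27 26
f 26 27 28
f 26 28 24
f 27 21 29
f 27 29 28
f 28 29 30
f 28 30 24
f 29 21 31
f 29 31 30
f 30 31 32
f 30 32 24
f 31 21 33
f 31 33 32
f 32 33 34
f 32 34 24
f 33 21 35
f 33 35 34
f 34 35 36
f 34 36 24
f 35 21 37
f 35 37 36
f 36 37 38
f 36 38 24
f 37 21 39
f 37 39 38
f 38 39 40
f 38 40 24
f 39 21 41
f 39 41 40
f 40 41 42
f 40 42 24
f 41 21 43
f 41 43 42
f 42 43 44
f 42 44 24
f 43 21 45
f 43 45 44
f 44 45 46
f 44 46 24
f 45 21 47
f 45 47 46
f 46 47 48
f 46 48 24
f 47 21 22
f 47 22 48
f 48 22 23
f 48 23 24



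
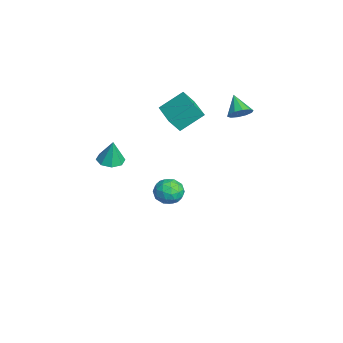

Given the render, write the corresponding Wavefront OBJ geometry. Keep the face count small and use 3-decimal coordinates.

v -2.185 0.899 0.699
v -2.11 0.377 1.428
v -2.371 2.042 1.538
v -2.296 1.52 2.267
v -0.644 1.14 0.713
v -0.569 0.618 1.442
v -0.83 2.283 1.552
v -0.755 1.761 2.281
v -1.472 4.016 1.116
v -1.091 3.684 1.475
v -2.328 3.844 1.864
v -1.068 4.05 1.585
v -1.2 4.403 1.515
v -1.435 4.608 1.293
v -1.685 4.587 1.003
v -1.853 4.348 0.756
v -1.876 3.981 0.646
v -1.745 3.628 0.716
v -1.509 3.423 0.938
v -1.26 3.444 1.228
v -1.806 1.35 -4.273
v -1.319 1.403 -3.668
v -1.821 0.097 -4.152
v -1.334 0.15 -3.547
v -2.065 0.407 -3.481
v -2.056 1.181 -3.555
v -1.084 0.319 -4.265
v -1.075 1.093 -4.339
v -0.872 0.765 -3.664
v -1.479 0.819 -3.179
v -1.661 0.681 -4.641
v -2.268 0.735 -4.156
v -1.561 1.487 -3.981
v -1.579 0.013 -3.839
v -2.009 0.164 -3.8
v -1.722 0.195 -3.445
v -1.994 1.356 -3.915
v -1.708 1.387 -3.56
v -2.147 0.801 -3.449
v -1.432 0.113 -4.26
v -1.146 0.144 -3.905
v -1.418 1.305 -4.375
v -1.131 1.336 -4.02
v -0.993 0.699 -4.371
v -1.012 1.143 -3.623
v -1.021 0.406 -3.552
v -0.874 0.506 -3.974
v -0.869 0.961 -4.018
v -1.369 1.174 -3.338
v -1.378 0.438 -3.267
v -1.807 0.589 -3.228
v -1.802 1.044 -3.272
v -1.106 0.8 -3.335
v -1.762 1.062 -4.553
v -1.771 0.326 -4.482
v -1.338 0.456 -4.548
v -1.333 0.911 -4.592
v -2.119 1.094 -4.268
v -2.128 0.357 -4.197
v -2.271 0.539 -3.802
v -2.266 0.994 -3.846
v -2.034 0.7 -4.485
v 1.911 -2.254 0.749
v 2.365 -1.816 0.643
v 2.089 -2.146 1.951
v 1.92 -1.616 0.691
v 1.47 -1.79 0.773
v 1.278 -2.236 0.841
v 1.457 -2.692 0.855
v 1.901 -2.891 0.807
v 2.352 -2.717 0.725
v 2.544 -2.272 0.657
f 2 4 1
f 5 2 1
f 1 4 3
f 3 5 1
f 2 8 4
f 6 2 5
f 6 8 2
f 4 8 3
f 7 5 3
f 3 8 7
f 7 6 5
f 8 6 7
f 10 9 12
f 10 12 11
f 12 9 13
f 12 13 11
f 13 9 14
f 13 14 11
f 14 9 15
f 14 15 11
f 15 9 16
f 15 16 11
f 16 9 17
f 16 17 11
f 17 9 18
f 17 18 11
f 18 9 19
f 18 19 11
f 19 9 20
f 19 20 11
f 20 9 10
f 20 10 11
f 21 58 37
f 58 32 61
f 37 61 26
f 58 61 37
f 21 37 33
f 37 26 38
f 33 38 22
f 37 38 33
f 21 33 42
f 33 22 43
f 42 43 28
f 33 43 42
f 21 42 54
f 42 28 57
f 54 57 31
f 42 57 54
f 21 54 58
f 54 31 62
f 58 62 32
f 54 62 58
f 22 38 49
f 38 26 52
f 49 52 30
f 38 52 49
f 26 61 39
f 61 32 60
f 39 60 25
f 61 60 39
f 32 62 59
f 62 31 55
f 59 55 23
f 62 55 59
f 31 57 56
f 57 28 44
f 56 44 27
f 57 44 56
f 28 43 48
f 43 22 45
f 48 45 29
f 43 45 48
f 24 50 36
f 50 30 51
f 36 51 25
f 50 51 36
f 24 36 34
f 36 25 35
f 34 35 23
f 36 35 34
f 24 34 41
f 34 23 40
f 41 40 27
f 34 40 41
f 24 41 46
f 41 27 47
f 46 47 29
f 41 47 46
f 24 46 50
f 46 29 53
f 50 53 30
f 46 53 50
f 25 51 39
f 51 30 52
f 39 52 26
f 51 52 39
f 23 35 59
f 35 25 60
f 59 60 32
f 35 60 59
f 27 40 56
f 40 23 55
f 56 55 31
f 40 55 56
f 29 47 48
f 47 27 44
f 48 44 28
f 47 44 48
f 30 53 49
f 53 29 45
f 49 45 22
f 53 45 49
f 64 63 66
f 64 66 65
f 66 63 67
f 66 67 65
f 67 63 68
f 67 68 65
f 68 63 69
f 68 69 65
f 69 63 70
f 69 70 65
f 70 63 71
f 70 71 65
f 71 63 72
f 71 72 65
f 72 63 64
f 72 64 65

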